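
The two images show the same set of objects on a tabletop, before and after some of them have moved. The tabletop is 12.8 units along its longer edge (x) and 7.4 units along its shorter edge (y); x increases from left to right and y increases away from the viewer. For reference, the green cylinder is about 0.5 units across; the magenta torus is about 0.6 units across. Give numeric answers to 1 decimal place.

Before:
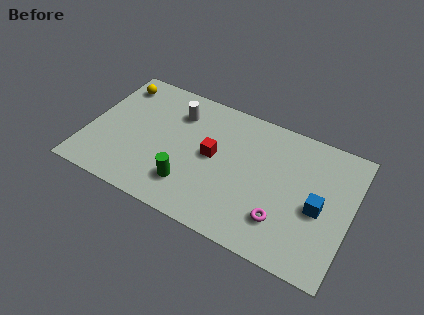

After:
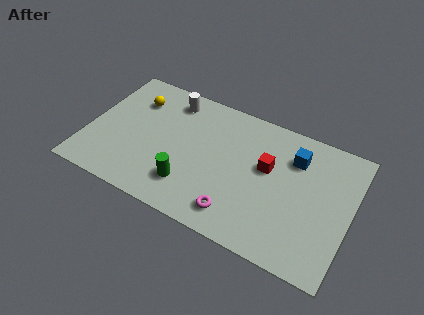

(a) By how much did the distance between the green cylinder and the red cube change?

+2.1

They were about 2.3 units apart before and 4.4 after — 2.1 units further apart.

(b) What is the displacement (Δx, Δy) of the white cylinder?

(-0.4, 0.6)

The white cylinder started near (4.1, 5.6) and ended near (3.7, 6.2).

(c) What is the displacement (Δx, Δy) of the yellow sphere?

(1.0, -0.6)

From the two frames, the yellow sphere sits at roughly (1.0, 6.1) before and (2.0, 5.5) after.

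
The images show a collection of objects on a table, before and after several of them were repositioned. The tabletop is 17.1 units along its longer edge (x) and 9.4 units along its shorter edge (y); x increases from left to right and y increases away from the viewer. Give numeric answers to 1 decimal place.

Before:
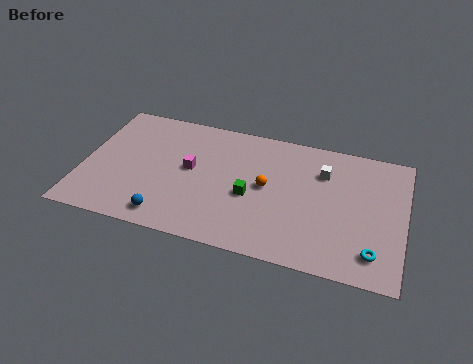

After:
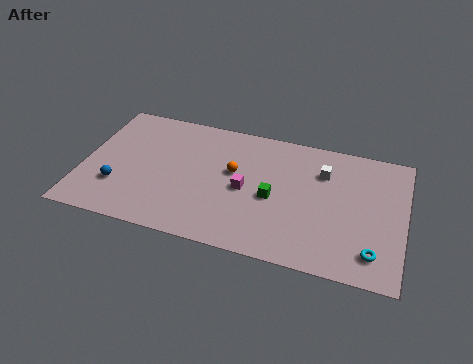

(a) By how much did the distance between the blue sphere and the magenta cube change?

+3.0

The distance was about 3.9 in the first image and 6.9 in the second, so they moved 3.0 units further apart.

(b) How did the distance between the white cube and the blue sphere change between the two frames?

+1.8

The distance was about 9.6 in the first image and 11.4 in the second, so they moved 1.8 units further apart.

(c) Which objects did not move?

the cyan torus and the white cube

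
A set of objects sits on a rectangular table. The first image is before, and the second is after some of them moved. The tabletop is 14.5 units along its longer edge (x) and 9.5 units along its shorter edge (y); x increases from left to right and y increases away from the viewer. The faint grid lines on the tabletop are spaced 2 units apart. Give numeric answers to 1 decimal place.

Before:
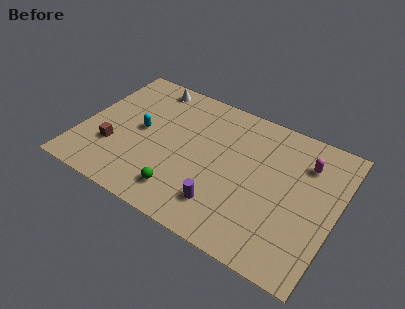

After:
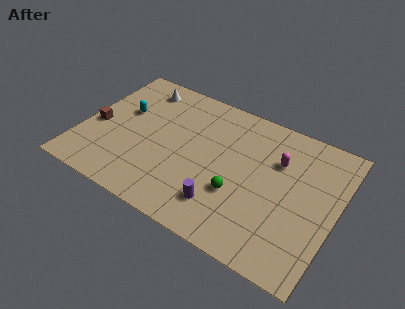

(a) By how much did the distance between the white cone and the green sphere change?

+0.8

They were about 7.2 units apart before and 8.0 after — 0.8 units further apart.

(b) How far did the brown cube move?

1.6

The brown cube was near (2.0, 3.0) before and (0.8, 4.1) after, so it travelled √(1.2² + 1.1²) ≈ 1.6 units.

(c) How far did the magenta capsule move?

1.6

From (12.5, 7.1) to (11.0, 6.5), the magenta capsule covered √(1.5² + 0.6²) ≈ 1.6 units.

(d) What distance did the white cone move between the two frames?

0.6

The white cone was near (3.2, 8.4) before and (2.7, 8.0) after, so it travelled √(0.5² + 0.4²) ≈ 0.6 units.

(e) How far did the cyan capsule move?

1.5

The cyan capsule moved from about (3.3, 4.9) to (2.1, 5.8), a distance of √(1.2² + 0.9²) ≈ 1.5.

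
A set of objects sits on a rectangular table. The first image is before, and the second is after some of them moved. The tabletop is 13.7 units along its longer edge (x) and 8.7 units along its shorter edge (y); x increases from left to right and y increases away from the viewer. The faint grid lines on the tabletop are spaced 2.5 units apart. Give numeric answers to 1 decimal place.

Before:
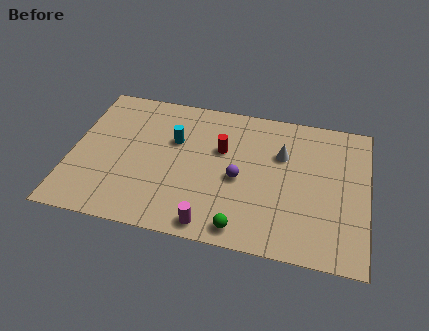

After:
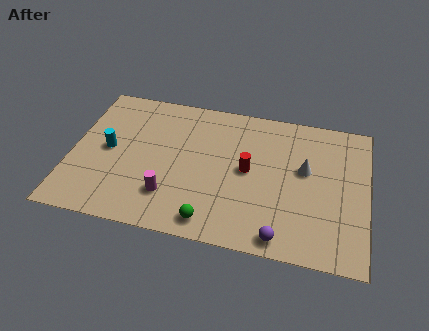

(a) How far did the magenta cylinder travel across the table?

2.4

The magenta cylinder was near (6.7, 0.9) before and (4.7, 2.2) after, so it travelled √(2.0² + 1.3²) ≈ 2.4 units.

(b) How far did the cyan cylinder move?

3.2

From (4.7, 5.6) to (1.7, 4.4), the cyan cylinder covered √(3.0² + 1.2²) ≈ 3.2 units.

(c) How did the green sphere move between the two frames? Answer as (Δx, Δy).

(-1.4, 0.1)

The green sphere was at about (8.1, 1.0) and moved to about (6.7, 1.1).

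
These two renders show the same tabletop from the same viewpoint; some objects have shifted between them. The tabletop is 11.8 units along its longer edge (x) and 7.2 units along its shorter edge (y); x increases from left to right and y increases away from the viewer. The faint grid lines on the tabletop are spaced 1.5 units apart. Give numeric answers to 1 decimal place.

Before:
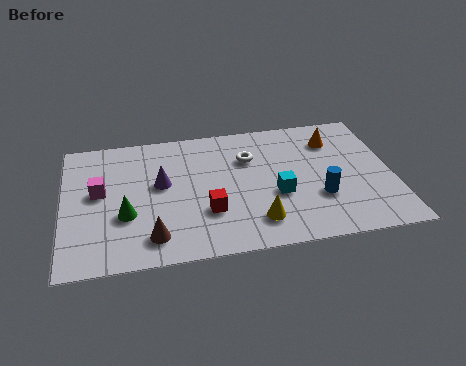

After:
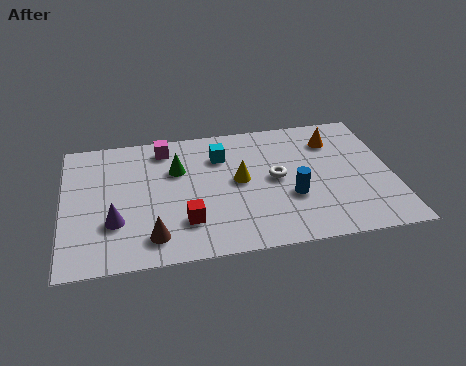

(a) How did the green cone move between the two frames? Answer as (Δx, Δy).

(1.9, 2.2)

The green cone was at about (2.2, 2.6) and moved to about (4.1, 4.8).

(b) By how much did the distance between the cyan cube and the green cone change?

-3.7

The distance was about 5.4 in the first image and 1.7 in the second, so they moved 3.7 units closer together.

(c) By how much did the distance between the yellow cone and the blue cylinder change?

-0.3

Before: roughly 2.5 units apart; after: 2.2. That's 0.3 units closer together.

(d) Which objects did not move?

the brown cone and the orange cone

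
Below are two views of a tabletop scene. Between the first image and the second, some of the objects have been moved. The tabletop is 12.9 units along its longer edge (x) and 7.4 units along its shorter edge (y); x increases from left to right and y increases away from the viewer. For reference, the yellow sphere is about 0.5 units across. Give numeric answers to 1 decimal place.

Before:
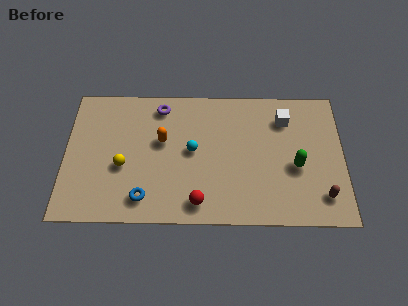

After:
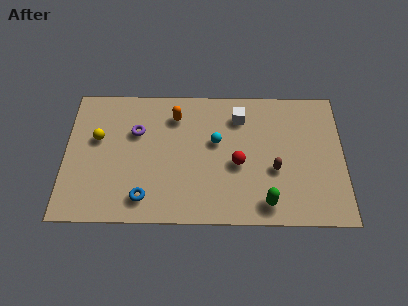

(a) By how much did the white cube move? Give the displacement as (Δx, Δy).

(-2.1, 0.1)

From the two frames, the white cube sits at roughly (10.2, 5.7) before and (8.1, 5.8) after.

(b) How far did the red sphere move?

2.8

The red sphere was near (6.2, 1.1) before and (8.0, 3.2) after, so it travelled √(1.8² + 2.1²) ≈ 2.8 units.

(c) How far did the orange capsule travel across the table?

1.5

The orange capsule moved from about (4.5, 4.4) to (5.1, 5.8), a distance of √(0.6² + 1.4²) ≈ 1.5.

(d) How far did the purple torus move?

1.8

From (4.4, 6.3) to (3.3, 4.9), the purple torus covered √(1.1² + 1.4²) ≈ 1.8 units.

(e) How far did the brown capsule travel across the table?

2.6

The brown capsule moved from about (11.9, 1.5) to (9.7, 2.9), a distance of √(2.2² + 1.4²) ≈ 2.6.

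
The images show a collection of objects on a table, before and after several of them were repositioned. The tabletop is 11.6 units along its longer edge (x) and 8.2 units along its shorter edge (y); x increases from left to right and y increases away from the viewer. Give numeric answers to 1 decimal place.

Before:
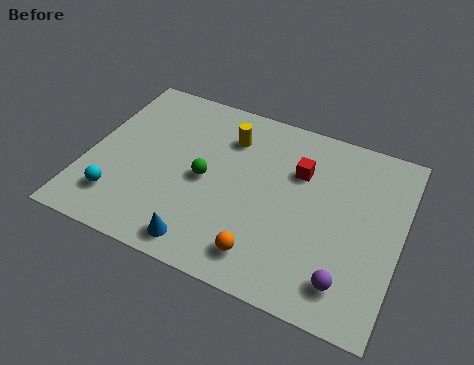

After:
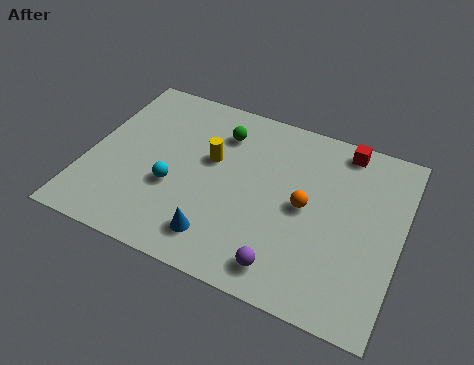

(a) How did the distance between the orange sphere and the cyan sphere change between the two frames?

-0.6

Before: roughly 5.5 units apart; after: 4.9. That's 0.6 units closer together.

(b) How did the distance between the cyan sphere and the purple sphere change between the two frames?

-3.7

The distance was about 8.5 in the first image and 4.8 in the second, so they moved 3.7 units closer together.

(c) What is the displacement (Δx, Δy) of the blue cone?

(0.5, 0.5)

From the two frames, the blue cone sits at roughly (4.7, 1.0) before and (5.2, 1.5) after.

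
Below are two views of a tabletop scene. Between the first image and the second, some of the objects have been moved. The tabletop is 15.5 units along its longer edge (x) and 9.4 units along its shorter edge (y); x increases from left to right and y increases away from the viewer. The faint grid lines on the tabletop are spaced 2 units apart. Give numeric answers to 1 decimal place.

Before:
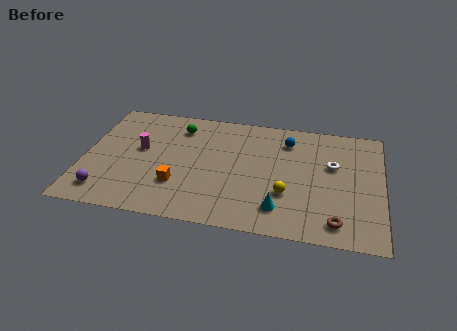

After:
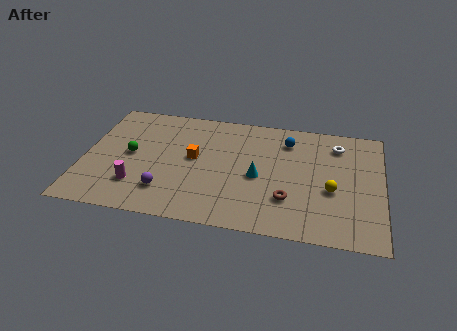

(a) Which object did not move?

the blue sphere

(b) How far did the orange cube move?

2.4

From (5.0, 2.8) to (5.7, 5.1), the orange cube covered √(0.7² + 2.3²) ≈ 2.4 units.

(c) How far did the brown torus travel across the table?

2.8

From (13.2, 1.4) to (10.7, 2.7), the brown torus covered √(2.5² + 1.3²) ≈ 2.8 units.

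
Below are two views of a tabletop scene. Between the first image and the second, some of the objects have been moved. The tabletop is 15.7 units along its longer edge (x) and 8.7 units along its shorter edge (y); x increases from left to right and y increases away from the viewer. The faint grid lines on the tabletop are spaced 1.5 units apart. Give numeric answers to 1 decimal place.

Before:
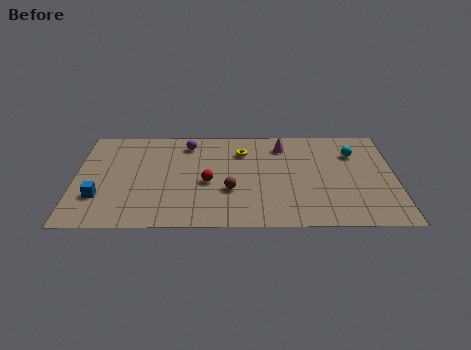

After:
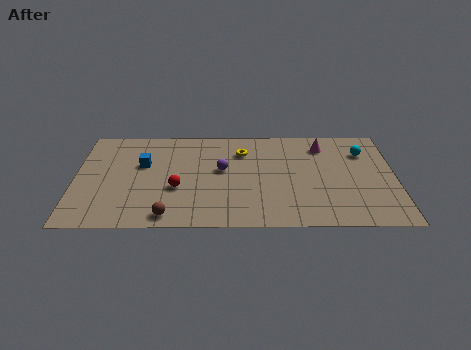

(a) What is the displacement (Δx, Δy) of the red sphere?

(-1.5, -0.5)

The red sphere was at about (6.5, 3.8) and moved to about (5.0, 3.3).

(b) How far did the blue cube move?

3.5

The blue cube moved from about (1.2, 2.6) to (3.3, 5.4), a distance of √(2.1² + 2.8²) ≈ 3.5.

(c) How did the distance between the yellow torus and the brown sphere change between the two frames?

+3.1

Before: roughly 3.5 units apart; after: 6.6. That's 3.1 units further apart.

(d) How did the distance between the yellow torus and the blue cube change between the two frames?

-3.0

Before: roughly 8.0 units apart; after: 5.0. That's 3.0 units closer together.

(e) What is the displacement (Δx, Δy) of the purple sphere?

(1.7, -2.3)

From the two frames, the purple sphere sits at roughly (5.5, 7.2) before and (7.2, 4.9) after.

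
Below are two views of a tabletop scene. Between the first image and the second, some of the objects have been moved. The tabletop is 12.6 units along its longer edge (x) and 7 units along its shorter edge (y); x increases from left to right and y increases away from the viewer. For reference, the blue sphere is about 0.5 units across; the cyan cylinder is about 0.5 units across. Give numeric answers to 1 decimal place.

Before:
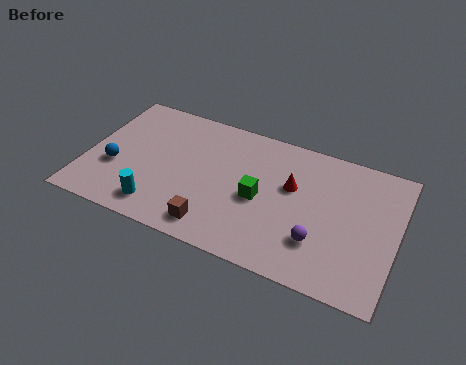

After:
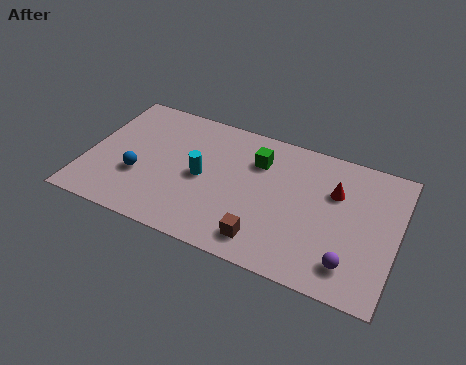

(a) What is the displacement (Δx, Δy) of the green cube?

(-0.3, 1.9)

The green cube was at about (7.1, 3.2) and moved to about (6.8, 5.1).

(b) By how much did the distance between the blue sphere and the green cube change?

-0.6

They were about 5.9 units apart before and 5.3 after — 0.6 units closer together.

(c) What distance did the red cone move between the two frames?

1.7

The red cone was near (8.3, 4.3) before and (10.0, 4.7) after, so it travelled √(1.7² + 0.4²) ≈ 1.7 units.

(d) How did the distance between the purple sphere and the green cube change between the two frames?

+2.7

The distance was about 2.8 in the first image and 5.5 in the second, so they moved 2.7 units further apart.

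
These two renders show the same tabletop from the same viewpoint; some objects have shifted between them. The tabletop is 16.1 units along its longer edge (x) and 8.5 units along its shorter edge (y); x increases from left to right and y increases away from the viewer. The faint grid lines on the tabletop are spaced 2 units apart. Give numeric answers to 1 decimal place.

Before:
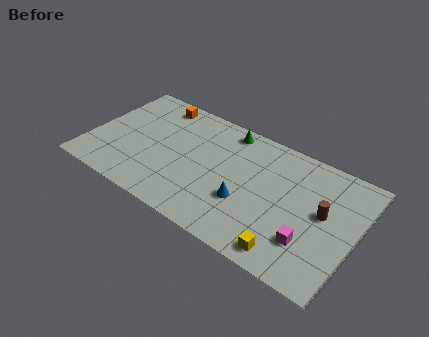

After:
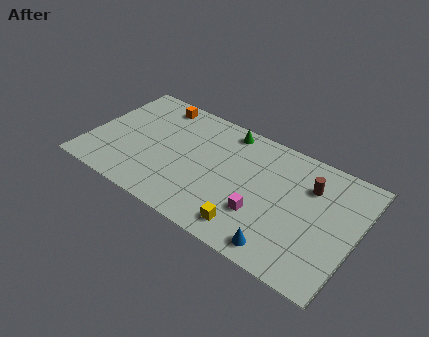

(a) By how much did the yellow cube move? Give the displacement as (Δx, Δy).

(-2.4, 0.3)

The yellow cube started near (12.6, 1.1) and ended near (10.2, 1.4).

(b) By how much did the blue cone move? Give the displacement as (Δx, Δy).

(2.5, -1.9)

From the two frames, the blue cone sits at roughly (9.7, 3.0) before and (12.2, 1.1) after.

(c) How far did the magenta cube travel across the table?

2.9

The magenta cube was near (13.6, 2.4) before and (10.7, 2.7) after, so it travelled √(2.9² + 0.3²) ≈ 2.9 units.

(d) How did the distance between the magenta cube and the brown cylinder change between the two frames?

+1.8

The distance was about 2.4 in the first image and 4.2 in the second, so they moved 1.8 units further apart.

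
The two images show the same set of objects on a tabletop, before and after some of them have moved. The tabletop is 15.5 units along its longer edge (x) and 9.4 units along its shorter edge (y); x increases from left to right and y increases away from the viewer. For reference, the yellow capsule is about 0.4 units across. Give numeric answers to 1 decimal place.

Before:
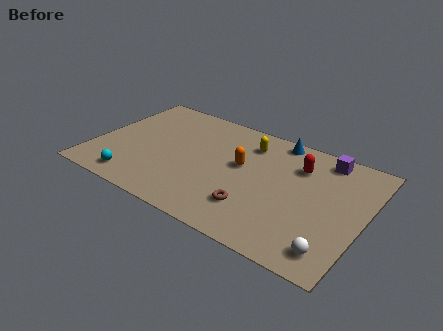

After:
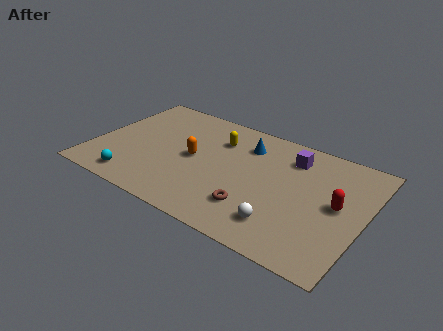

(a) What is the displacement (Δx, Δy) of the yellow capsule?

(-1.7, -0.5)

The yellow capsule started near (8.5, 7.4) and ended near (6.8, 6.9).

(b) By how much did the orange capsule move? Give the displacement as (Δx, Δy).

(-2.7, -0.7)

The orange capsule started near (8.4, 5.4) and ended near (5.7, 4.7).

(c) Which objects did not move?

the cyan sphere and the brown torus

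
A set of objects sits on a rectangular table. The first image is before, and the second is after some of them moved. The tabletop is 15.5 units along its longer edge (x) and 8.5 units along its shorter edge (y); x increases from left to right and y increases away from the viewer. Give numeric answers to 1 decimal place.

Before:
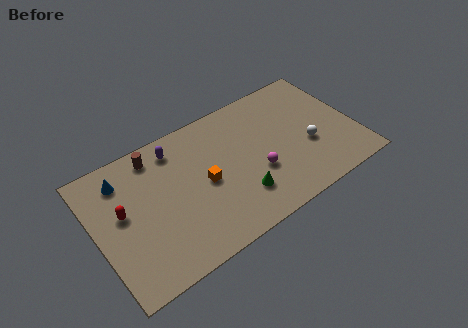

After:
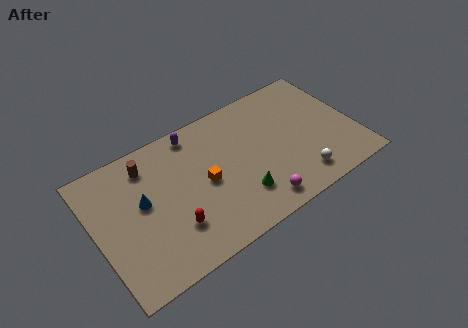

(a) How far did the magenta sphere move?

1.9

The magenta sphere was near (9.4, 3.1) before and (9.1, 1.2) after, so it travelled √(0.3² + 1.9²) ≈ 1.9 units.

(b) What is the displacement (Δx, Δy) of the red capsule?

(2.6, -2.4)

The red capsule was at about (1.6, 4.8) and moved to about (4.2, 2.4).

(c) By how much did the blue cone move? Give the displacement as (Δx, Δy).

(0.9, -2.0)

The blue cone was at about (1.9, 6.8) and moved to about (2.8, 4.8).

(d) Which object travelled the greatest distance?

the red capsule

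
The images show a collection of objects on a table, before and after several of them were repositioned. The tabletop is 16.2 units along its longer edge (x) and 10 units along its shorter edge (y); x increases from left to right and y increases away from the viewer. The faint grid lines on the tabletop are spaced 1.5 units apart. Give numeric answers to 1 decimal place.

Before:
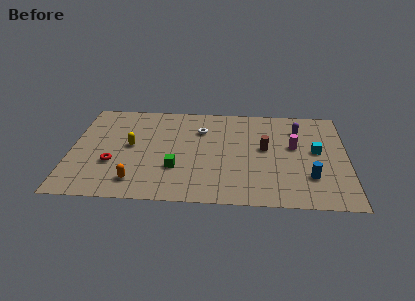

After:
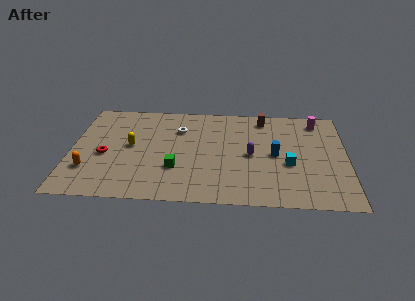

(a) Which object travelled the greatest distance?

the purple capsule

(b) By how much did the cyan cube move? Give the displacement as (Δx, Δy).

(-1.6, -1.4)

The cyan cube was at about (14.4, 5.4) and moved to about (12.8, 4.0).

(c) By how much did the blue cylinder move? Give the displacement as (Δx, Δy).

(-2.0, 2.1)

From the two frames, the blue cylinder sits at roughly (14.0, 2.8) before and (12.0, 4.9) after.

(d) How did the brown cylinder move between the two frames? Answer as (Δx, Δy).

(-0.1, 3.1)

From the two frames, the brown cylinder sits at roughly (11.4, 5.5) before and (11.3, 8.6) after.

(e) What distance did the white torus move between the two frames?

1.3

From (7.6, 7.2) to (6.3, 7.2), the white torus covered √(1.3² + 0.0²) ≈ 1.3 units.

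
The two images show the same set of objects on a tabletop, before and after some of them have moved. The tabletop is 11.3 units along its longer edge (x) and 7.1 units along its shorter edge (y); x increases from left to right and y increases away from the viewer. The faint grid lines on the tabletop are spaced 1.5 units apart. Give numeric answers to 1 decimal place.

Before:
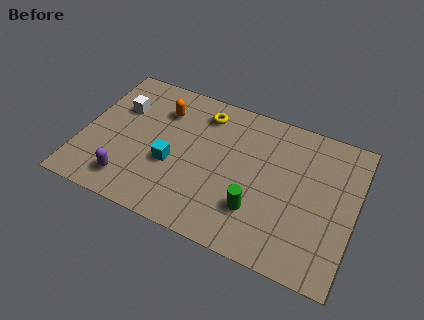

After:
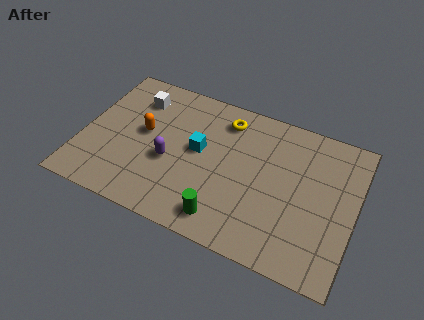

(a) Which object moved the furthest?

the purple capsule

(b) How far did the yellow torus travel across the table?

0.9

From (4.8, 5.8) to (5.7, 5.8), the yellow torus covered √(0.9² + 0.0²) ≈ 0.9 units.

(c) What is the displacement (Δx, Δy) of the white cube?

(0.6, 0.7)

The white cube was at about (1.4, 4.8) and moved to about (2.0, 5.5).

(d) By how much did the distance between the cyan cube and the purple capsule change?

-0.7

Before: roughly 2.2 units apart; after: 1.5. That's 0.7 units closer together.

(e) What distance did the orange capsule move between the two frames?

1.5

The orange capsule moved from about (3.1, 5.3) to (2.5, 3.9), a distance of √(0.6² + 1.4²) ≈ 1.5.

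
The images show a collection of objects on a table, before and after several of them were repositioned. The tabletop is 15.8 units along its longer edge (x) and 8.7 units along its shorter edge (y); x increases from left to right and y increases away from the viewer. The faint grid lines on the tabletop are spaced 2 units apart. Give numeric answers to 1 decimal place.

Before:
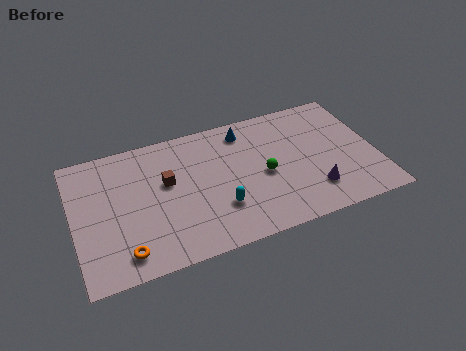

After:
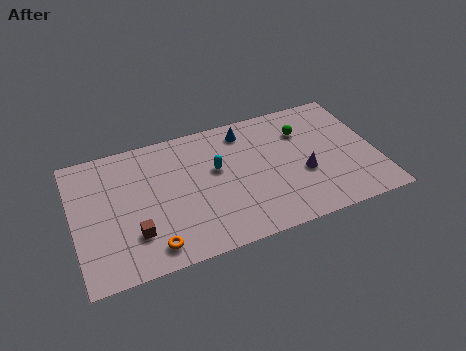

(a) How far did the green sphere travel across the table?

3.3

The green sphere moved from about (9.9, 4.0) to (12.2, 6.3), a distance of √(2.3² + 2.3²) ≈ 3.3.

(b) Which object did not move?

the blue cone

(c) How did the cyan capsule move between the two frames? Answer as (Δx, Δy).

(0.1, 2.6)

The cyan capsule started near (7.4, 2.6) and ended near (7.5, 5.2).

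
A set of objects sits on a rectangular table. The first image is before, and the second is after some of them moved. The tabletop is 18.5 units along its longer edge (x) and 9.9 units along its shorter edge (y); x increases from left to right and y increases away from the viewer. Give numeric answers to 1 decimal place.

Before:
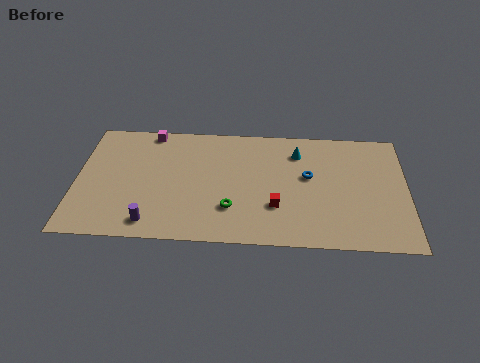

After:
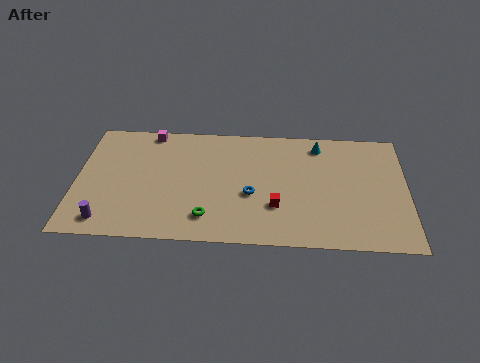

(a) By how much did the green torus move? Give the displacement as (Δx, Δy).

(-1.3, -0.8)

The green torus started near (8.7, 2.8) and ended near (7.4, 2.0).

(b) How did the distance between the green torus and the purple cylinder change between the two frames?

+1.0

Before: roughly 4.6 units apart; after: 5.6. That's 1.0 units further apart.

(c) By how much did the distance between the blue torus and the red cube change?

-1.5

The distance was about 3.2 in the first image and 1.7 in the second, so they moved 1.5 units closer together.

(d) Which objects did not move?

the red cube and the magenta cube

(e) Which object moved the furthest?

the blue torus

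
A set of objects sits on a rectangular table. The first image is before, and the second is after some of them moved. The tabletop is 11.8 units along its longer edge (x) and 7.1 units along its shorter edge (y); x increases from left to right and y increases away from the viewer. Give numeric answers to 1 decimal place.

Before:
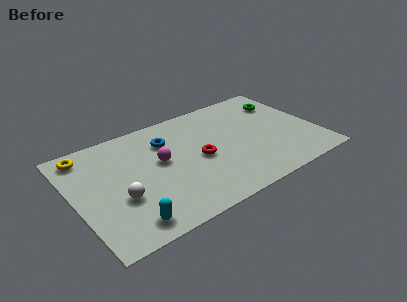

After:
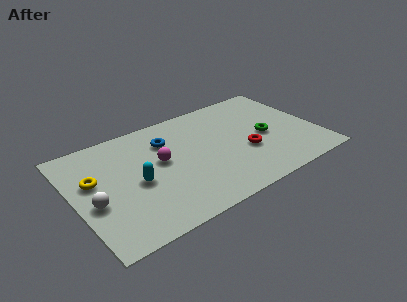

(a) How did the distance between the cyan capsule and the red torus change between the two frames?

+0.8

Before: roughly 4.5 units apart; after: 5.3. That's 0.8 units further apart.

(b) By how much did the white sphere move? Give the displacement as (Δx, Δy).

(-1.2, 0.3)

The white sphere was at about (2.0, 2.6) and moved to about (0.8, 2.9).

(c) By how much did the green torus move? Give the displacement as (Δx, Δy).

(-1.3, -2.0)

From the two frames, the green torus sits at roughly (10.6, 5.3) before and (9.3, 3.3) after.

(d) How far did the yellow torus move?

1.8

The yellow torus was near (0.9, 6.1) before and (1.0, 4.3) after, so it travelled √(0.1² + 1.8²) ≈ 1.8 units.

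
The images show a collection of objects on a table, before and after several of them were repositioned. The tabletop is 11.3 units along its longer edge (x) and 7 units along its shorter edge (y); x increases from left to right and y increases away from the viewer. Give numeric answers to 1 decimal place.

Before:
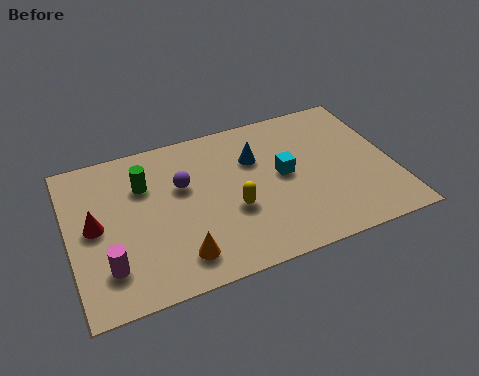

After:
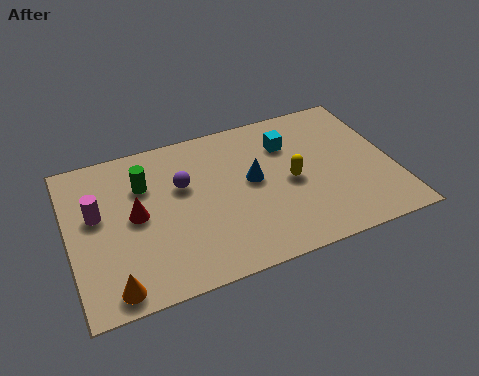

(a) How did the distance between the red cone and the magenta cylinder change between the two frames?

-0.5

Before: roughly 1.9 units apart; after: 1.4. That's 0.5 units closer together.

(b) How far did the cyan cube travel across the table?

1.4

The cyan cube was near (7.5, 3.7) before and (7.8, 5.1) after, so it travelled √(0.3² + 1.4²) ≈ 1.4 units.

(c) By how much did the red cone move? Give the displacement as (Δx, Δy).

(1.4, 0.0)

The red cone was at about (0.9, 3.6) and moved to about (2.3, 3.6).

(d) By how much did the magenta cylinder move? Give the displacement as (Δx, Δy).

(-0.2, 2.4)

The magenta cylinder started near (1.2, 1.7) and ended near (1.0, 4.1).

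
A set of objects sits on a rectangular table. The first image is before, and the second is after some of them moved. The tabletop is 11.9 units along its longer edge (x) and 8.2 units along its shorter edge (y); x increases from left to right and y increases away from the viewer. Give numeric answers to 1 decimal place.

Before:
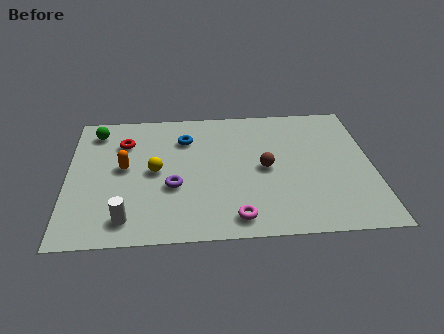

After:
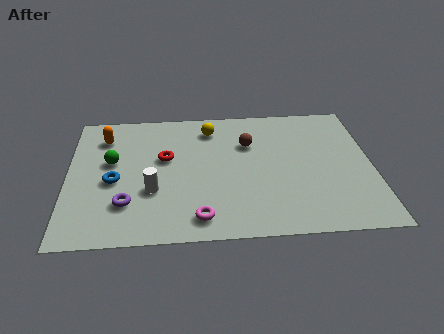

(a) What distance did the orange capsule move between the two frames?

2.2

The orange capsule moved from about (2.2, 4.4) to (1.4, 6.4), a distance of √(0.8² + 2.0²) ≈ 2.2.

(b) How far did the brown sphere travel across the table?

1.7

The brown sphere was near (7.7, 4.0) before and (7.1, 5.6) after, so it travelled √(0.6² + 1.6²) ≈ 1.7 units.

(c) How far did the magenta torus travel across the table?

1.4

The magenta torus moved from about (6.5, 1.1) to (5.1, 1.2), a distance of √(1.4² + 0.1²) ≈ 1.4.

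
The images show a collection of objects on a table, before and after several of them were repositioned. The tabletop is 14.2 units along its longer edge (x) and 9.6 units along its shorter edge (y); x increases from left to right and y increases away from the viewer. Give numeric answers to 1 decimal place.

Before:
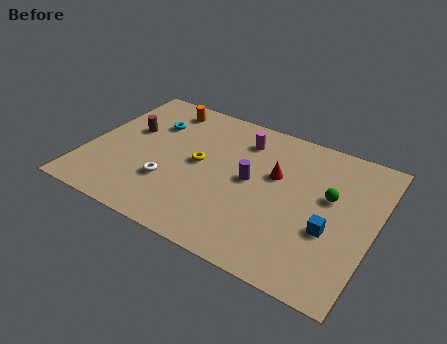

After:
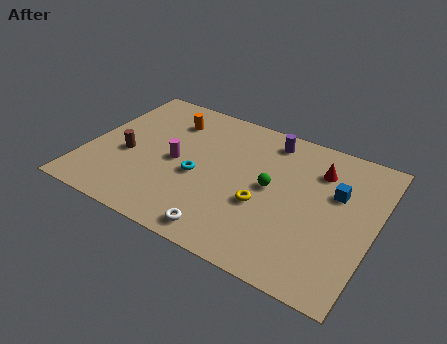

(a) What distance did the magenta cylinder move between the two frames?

4.2

The magenta cylinder moved from about (7.3, 7.6) to (4.4, 4.6), a distance of √(2.9² + 3.0²) ≈ 4.2.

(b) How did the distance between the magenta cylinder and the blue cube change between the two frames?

+1.6

The distance was about 6.3 in the first image and 7.9 in the second, so they moved 1.6 units further apart.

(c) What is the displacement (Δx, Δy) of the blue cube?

(0.0, 2.5)

From the two frames, the blue cube sits at roughly (12.2, 3.6) before and (12.2, 6.1) after.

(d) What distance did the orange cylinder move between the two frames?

0.9

The orange cylinder moved from about (3.1, 8.2) to (3.6, 7.4), a distance of √(0.5² + 0.8²) ≈ 0.9.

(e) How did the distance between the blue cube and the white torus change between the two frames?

-1.0

The distance was about 7.9 in the first image and 6.9 in the second, so they moved 1.0 units closer together.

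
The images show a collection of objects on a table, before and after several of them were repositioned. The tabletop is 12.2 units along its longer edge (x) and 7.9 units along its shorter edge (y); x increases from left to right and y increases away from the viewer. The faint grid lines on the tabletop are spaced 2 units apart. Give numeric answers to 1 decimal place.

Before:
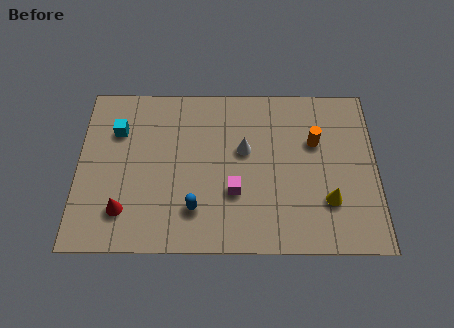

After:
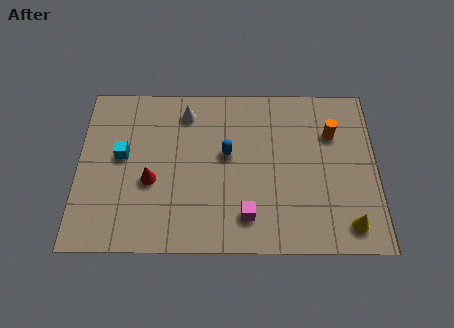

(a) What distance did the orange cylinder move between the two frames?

0.8

The orange cylinder was near (9.7, 5.1) before and (10.4, 5.5) after, so it travelled √(0.7² + 0.4²) ≈ 0.8 units.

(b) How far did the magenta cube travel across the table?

1.2

The magenta cube moved from about (6.4, 2.7) to (6.9, 1.6), a distance of √(0.5² + 1.1²) ≈ 1.2.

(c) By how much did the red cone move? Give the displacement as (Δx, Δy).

(1.1, 1.4)

The red cone was at about (1.9, 1.8) and moved to about (3.0, 3.2).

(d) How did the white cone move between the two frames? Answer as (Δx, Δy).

(-2.4, 1.8)

From the two frames, the white cone sits at roughly (6.8, 4.7) before and (4.4, 6.5) after.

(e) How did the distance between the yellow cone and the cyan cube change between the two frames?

+0.5

They were about 9.2 units apart before and 9.7 after — 0.5 units further apart.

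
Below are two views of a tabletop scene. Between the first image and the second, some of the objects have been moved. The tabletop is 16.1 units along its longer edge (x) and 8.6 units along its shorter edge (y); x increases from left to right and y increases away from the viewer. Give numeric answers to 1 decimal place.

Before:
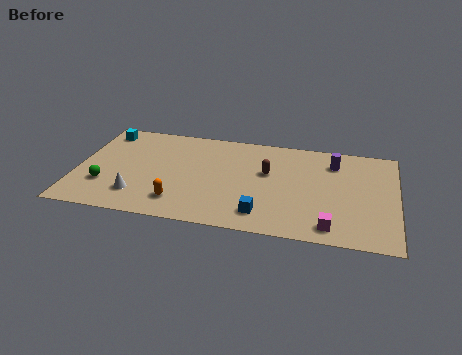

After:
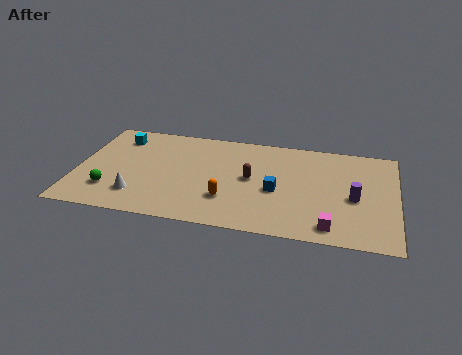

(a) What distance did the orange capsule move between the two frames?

2.5

From (5.3, 1.8) to (7.7, 2.5), the orange capsule covered √(2.4² + 0.7²) ≈ 2.5 units.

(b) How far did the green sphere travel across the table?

0.5

The green sphere was near (1.5, 2.6) before and (1.8, 2.2) after, so it travelled √(0.3² + 0.4²) ≈ 0.5 units.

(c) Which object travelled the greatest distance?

the purple cylinder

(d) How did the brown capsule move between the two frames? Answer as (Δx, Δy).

(-0.8, -0.7)

The brown capsule was at about (9.6, 5.2) and moved to about (8.8, 4.5).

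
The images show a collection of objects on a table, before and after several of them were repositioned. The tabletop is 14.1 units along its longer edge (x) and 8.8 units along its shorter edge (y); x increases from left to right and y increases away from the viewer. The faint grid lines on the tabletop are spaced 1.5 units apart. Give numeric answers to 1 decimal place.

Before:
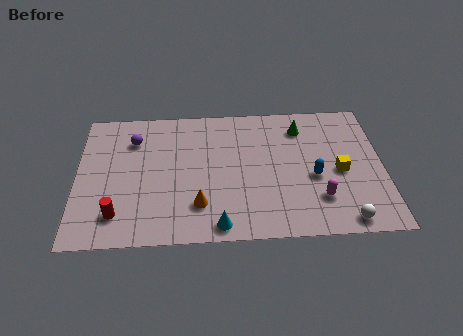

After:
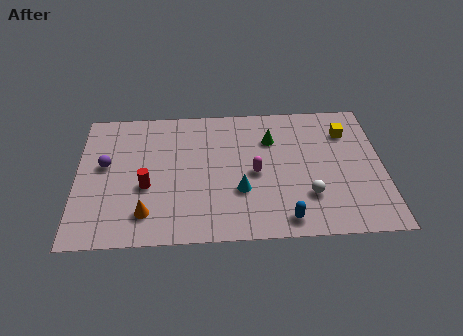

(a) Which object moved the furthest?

the magenta capsule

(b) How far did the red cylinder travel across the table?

2.1

The red cylinder moved from about (1.9, 1.8) to (3.2, 3.5), a distance of √(1.3² + 1.7²) ≈ 2.1.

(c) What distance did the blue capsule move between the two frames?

3.0

From (10.9, 3.7) to (9.5, 1.1), the blue capsule covered √(1.4² + 2.6²) ≈ 3.0 units.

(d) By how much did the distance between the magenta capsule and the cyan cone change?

-3.5

The distance was about 4.8 in the first image and 1.3 in the second, so they moved 3.5 units closer together.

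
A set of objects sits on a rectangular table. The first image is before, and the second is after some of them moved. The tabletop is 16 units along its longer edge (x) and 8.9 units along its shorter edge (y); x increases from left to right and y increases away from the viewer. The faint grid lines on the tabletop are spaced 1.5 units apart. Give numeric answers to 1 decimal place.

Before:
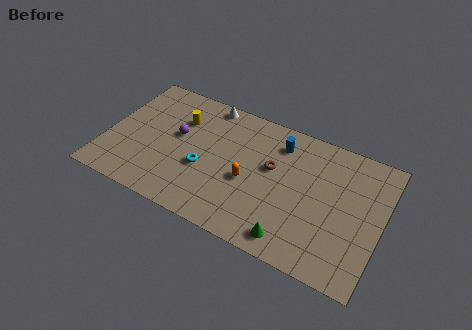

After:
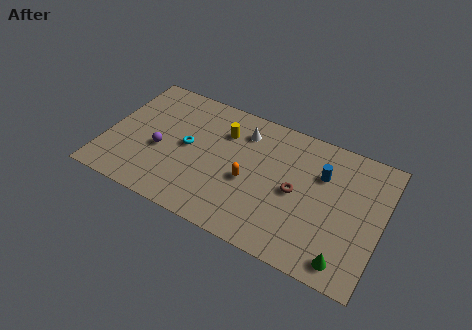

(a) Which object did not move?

the orange capsule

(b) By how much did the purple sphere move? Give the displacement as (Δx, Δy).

(-0.8, -1.4)

From the two frames, the purple sphere sits at roughly (4.0, 5.1) before and (3.2, 3.7) after.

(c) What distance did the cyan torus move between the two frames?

1.6

The cyan torus moved from about (5.8, 3.5) to (4.7, 4.6), a distance of √(1.1² + 1.1²) ≈ 1.6.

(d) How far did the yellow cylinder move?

2.6

The yellow cylinder was near (4.0, 6.3) before and (6.6, 6.5) after, so it travelled √(2.6² + 0.2²) ≈ 2.6 units.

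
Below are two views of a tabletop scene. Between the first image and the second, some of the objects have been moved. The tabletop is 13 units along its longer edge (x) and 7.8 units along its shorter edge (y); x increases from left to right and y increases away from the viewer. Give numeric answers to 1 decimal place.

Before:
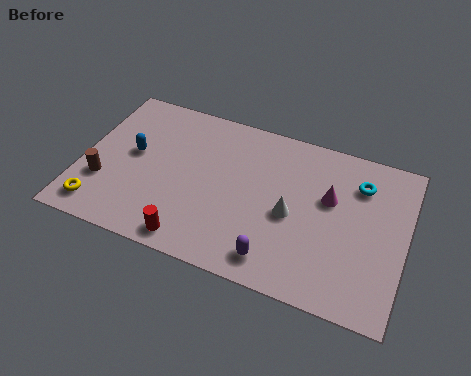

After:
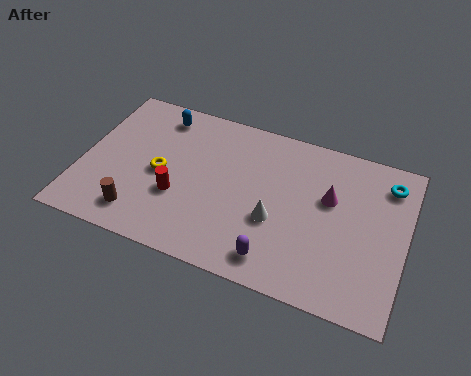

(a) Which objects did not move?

the purple capsule and the magenta cone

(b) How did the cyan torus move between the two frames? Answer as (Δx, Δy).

(1.1, 0.4)

From the two frames, the cyan torus sits at roughly (11.0, 5.9) before and (12.1, 6.3) after.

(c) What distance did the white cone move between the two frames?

0.8

The white cone was near (8.5, 3.5) before and (7.9, 3.0) after, so it travelled √(0.6² + 0.5²) ≈ 0.8 units.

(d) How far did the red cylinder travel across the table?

2.1

From (4.8, 0.9) to (4.0, 2.8), the red cylinder covered √(0.8² + 1.9²) ≈ 2.1 units.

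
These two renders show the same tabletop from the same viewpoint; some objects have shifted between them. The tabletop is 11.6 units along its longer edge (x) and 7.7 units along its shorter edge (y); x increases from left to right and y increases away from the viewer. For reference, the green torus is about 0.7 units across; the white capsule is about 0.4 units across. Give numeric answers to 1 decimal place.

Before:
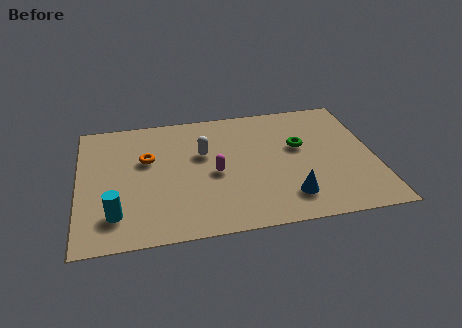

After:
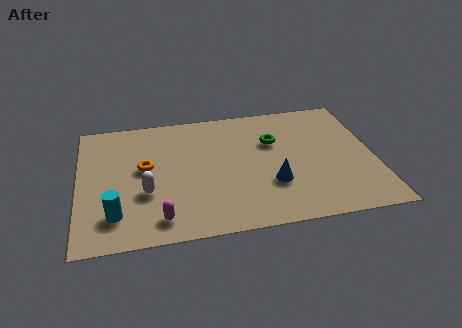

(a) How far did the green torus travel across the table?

1.1

From (8.7, 4.6) to (7.7, 5.1), the green torus covered √(1.0² + 0.5²) ≈ 1.1 units.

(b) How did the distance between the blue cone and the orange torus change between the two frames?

-1.1

They were about 6.3 units apart before and 5.2 after — 1.1 units closer together.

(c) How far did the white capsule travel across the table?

3.0

The white capsule was near (4.9, 4.8) before and (2.6, 2.8) after, so it travelled √(2.3² + 2.0²) ≈ 3.0 units.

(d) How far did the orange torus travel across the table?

0.5

The orange torus was near (2.7, 4.8) before and (2.6, 4.3) after, so it travelled √(0.1² + 0.5²) ≈ 0.5 units.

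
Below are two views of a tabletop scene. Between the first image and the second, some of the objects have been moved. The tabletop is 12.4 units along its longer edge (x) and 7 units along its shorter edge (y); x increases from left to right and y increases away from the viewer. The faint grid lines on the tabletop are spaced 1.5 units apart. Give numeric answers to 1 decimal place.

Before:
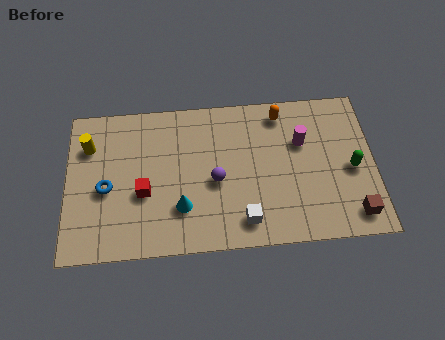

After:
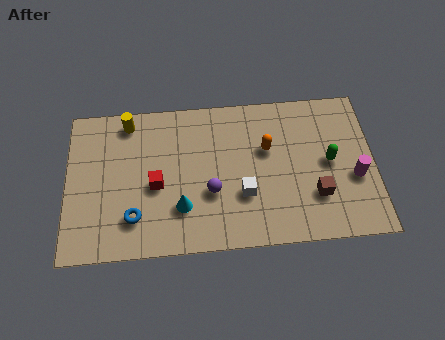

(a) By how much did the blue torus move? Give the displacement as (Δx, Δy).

(1.1, -1.4)

The blue torus started near (1.6, 3.1) and ended near (2.7, 1.7).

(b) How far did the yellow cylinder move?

1.9

The yellow cylinder was near (0.9, 5.1) before and (2.5, 6.1) after, so it travelled √(1.6² + 1.0²) ≈ 1.9 units.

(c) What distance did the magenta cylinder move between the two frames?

2.8

From (9.5, 4.6) to (11.6, 2.8), the magenta cylinder covered √(2.1² + 1.8²) ≈ 2.8 units.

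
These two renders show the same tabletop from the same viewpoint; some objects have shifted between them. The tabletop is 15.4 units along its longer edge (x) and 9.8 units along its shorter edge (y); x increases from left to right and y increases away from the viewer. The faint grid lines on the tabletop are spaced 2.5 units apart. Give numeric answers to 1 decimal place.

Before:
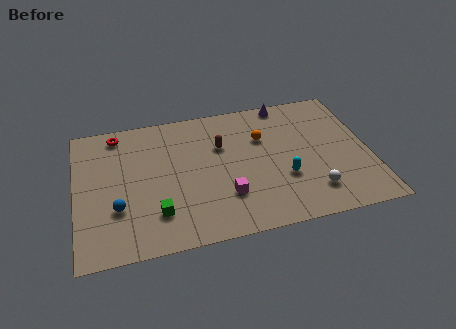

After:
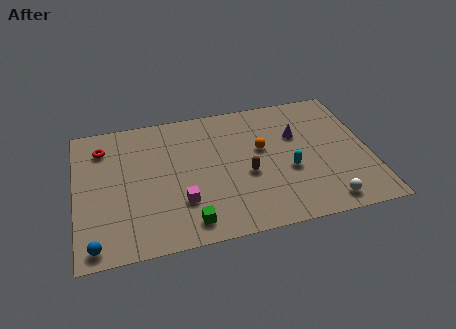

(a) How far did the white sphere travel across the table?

1.1

From (12.2, 2.1) to (12.8, 1.2), the white sphere covered √(0.6² + 0.9²) ≈ 1.1 units.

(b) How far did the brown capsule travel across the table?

2.7

From (7.7, 6.5) to (8.9, 4.1), the brown capsule covered √(1.2² + 2.4²) ≈ 2.7 units.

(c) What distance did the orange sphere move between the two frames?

0.8

The orange sphere was near (9.9, 6.6) before and (9.8, 5.8) after, so it travelled √(0.1² + 0.8²) ≈ 0.8 units.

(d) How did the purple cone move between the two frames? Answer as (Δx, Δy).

(0.4, -2.6)

The purple cone was at about (11.3, 9.0) and moved to about (11.7, 6.4).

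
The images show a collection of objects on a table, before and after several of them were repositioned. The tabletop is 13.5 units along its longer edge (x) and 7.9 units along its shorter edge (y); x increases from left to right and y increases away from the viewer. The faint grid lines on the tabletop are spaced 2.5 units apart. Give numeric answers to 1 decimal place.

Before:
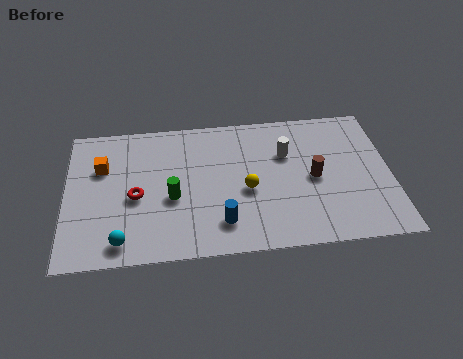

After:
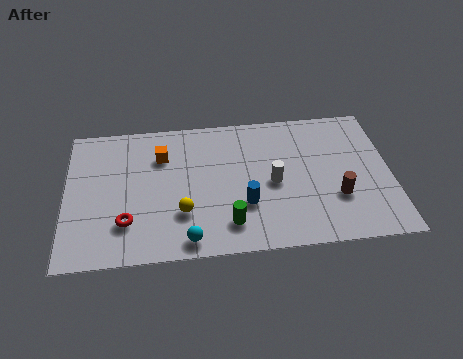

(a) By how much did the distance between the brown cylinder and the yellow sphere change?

+3.6

They were about 2.8 units apart before and 6.4 after — 3.6 units further apart.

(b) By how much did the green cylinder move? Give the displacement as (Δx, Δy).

(2.3, -1.7)

From the two frames, the green cylinder sits at roughly (4.4, 3.3) before and (6.7, 1.6) after.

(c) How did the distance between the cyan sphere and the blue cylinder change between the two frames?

-1.2

Before: roughly 4.1 units apart; after: 2.9. That's 1.2 units closer together.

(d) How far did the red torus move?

1.5

From (2.9, 3.5) to (2.5, 2.1), the red torus covered √(0.4² + 1.4²) ≈ 1.5 units.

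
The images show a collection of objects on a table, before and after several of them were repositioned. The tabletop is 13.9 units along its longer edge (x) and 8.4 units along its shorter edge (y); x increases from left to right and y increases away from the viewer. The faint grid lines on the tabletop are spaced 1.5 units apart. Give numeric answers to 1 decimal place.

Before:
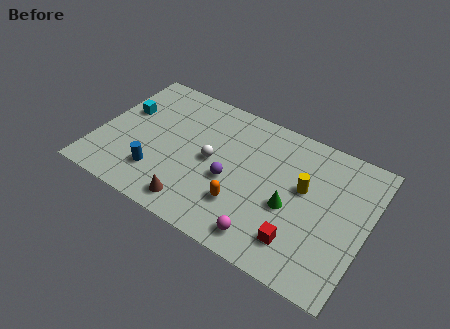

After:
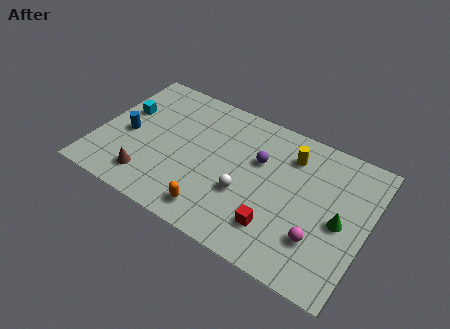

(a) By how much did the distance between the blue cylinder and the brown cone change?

+0.4

The distance was about 2.3 in the first image and 2.7 in the second, so they moved 0.4 units further apart.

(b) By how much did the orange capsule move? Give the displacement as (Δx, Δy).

(-1.3, -1.1)

From the two frames, the orange capsule sits at roughly (7.8, 2.4) before and (6.5, 1.3) after.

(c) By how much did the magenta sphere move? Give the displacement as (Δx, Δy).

(2.5, 1.2)

The magenta sphere was at about (9.2, 1.2) and moved to about (11.7, 2.4).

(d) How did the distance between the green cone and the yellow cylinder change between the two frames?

+2.4

They were about 1.5 units apart before and 3.9 after — 2.4 units further apart.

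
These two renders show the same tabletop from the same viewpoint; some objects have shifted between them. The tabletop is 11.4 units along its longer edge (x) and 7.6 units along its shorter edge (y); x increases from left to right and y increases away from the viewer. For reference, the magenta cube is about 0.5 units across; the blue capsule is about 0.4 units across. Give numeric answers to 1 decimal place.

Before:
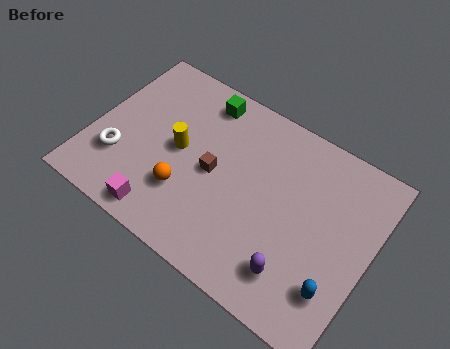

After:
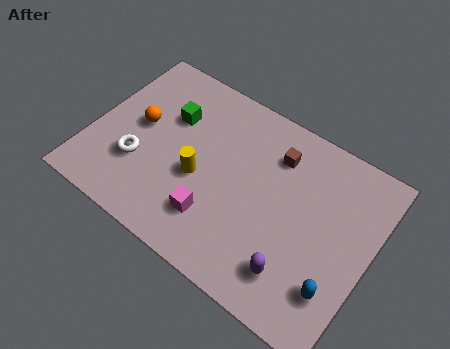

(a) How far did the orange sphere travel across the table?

2.9

The orange sphere moved from about (4.1, 2.3) to (1.8, 4.1), a distance of √(2.3² + 1.8²) ≈ 2.9.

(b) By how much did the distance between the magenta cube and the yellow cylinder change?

-1.4

The distance was about 3.0 in the first image and 1.6 in the second, so they moved 1.4 units closer together.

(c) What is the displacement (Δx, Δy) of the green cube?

(-1.1, -1.4)

The green cube was at about (4.0, 6.5) and moved to about (2.9, 5.1).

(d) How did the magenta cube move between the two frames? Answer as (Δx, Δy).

(2.0, 1.0)

From the two frames, the magenta cube sits at roughly (3.4, 0.9) before and (5.4, 1.9) after.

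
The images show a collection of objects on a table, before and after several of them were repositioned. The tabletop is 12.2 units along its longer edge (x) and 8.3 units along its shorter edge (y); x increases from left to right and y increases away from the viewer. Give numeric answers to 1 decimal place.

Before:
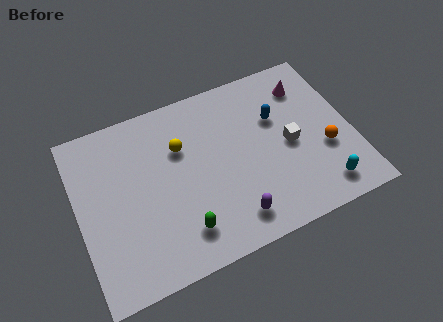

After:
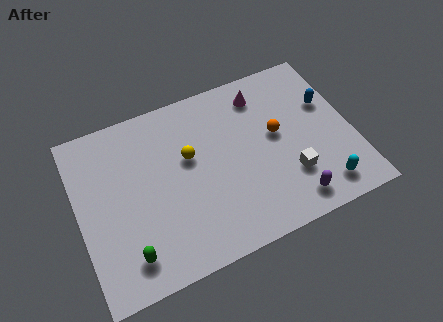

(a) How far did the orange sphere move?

2.5

The orange sphere was near (10.9, 3.1) before and (8.9, 4.6) after, so it travelled √(2.0² + 1.5²) ≈ 2.5 units.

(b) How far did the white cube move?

1.5

The white cube moved from about (9.4, 3.9) to (9.2, 2.4), a distance of √(0.2² + 1.5²) ≈ 1.5.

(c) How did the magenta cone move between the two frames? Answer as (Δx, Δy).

(-2.0, 0.3)

The magenta cone was at about (10.5, 6.5) and moved to about (8.5, 6.8).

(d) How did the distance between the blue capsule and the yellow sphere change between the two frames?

+2.0

They were about 4.3 units apart before and 6.3 after — 2.0 units further apart.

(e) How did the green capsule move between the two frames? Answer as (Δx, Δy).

(-2.4, -0.2)

The green capsule started near (4.3, 1.7) and ended near (1.9, 1.5).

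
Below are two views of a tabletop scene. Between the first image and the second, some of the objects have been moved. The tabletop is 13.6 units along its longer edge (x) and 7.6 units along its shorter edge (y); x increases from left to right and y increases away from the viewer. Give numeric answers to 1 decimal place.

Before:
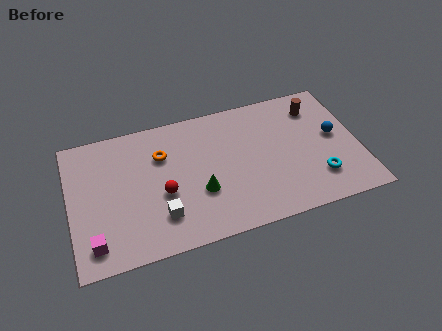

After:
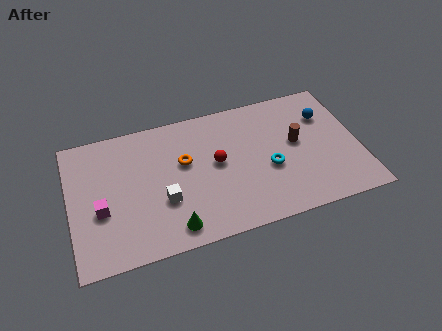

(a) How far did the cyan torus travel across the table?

2.5

The cyan torus moved from about (11.5, 1.9) to (9.3, 3.1), a distance of √(2.2² + 1.2²) ≈ 2.5.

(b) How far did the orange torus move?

1.2

The orange torus moved from about (4.4, 5.3) to (5.4, 4.6), a distance of √(1.0² + 0.7²) ≈ 1.2.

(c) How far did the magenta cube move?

1.7

The magenta cube moved from about (1.0, 1.3) to (1.4, 3.0), a distance of √(0.4² + 1.7²) ≈ 1.7.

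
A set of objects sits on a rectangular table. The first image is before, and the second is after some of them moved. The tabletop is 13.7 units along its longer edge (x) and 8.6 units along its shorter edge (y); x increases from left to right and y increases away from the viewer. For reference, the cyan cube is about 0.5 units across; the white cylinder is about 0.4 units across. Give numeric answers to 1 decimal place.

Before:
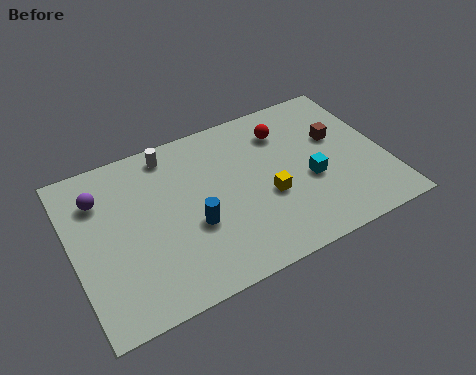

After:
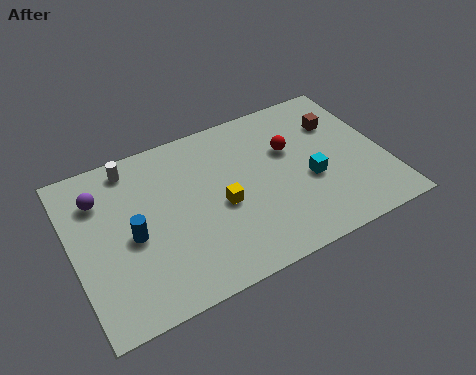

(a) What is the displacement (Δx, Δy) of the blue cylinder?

(-2.6, 0.6)

From the two frames, the blue cylinder sits at roughly (5.1, 3.3) before and (2.5, 3.9) after.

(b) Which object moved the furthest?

the blue cylinder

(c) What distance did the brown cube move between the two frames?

0.8

The brown cube moved from about (11.8, 5.3) to (12.0, 6.1), a distance of √(0.2² + 0.8²) ≈ 0.8.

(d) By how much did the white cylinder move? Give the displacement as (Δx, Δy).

(-1.7, 0.0)

From the two frames, the white cylinder sits at roughly (4.6, 7.5) before and (2.9, 7.5) after.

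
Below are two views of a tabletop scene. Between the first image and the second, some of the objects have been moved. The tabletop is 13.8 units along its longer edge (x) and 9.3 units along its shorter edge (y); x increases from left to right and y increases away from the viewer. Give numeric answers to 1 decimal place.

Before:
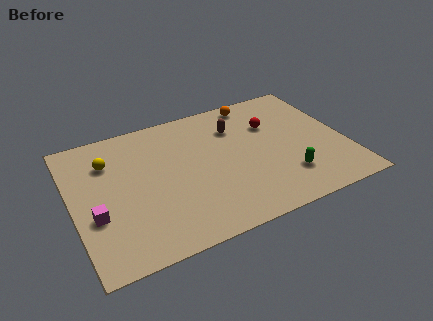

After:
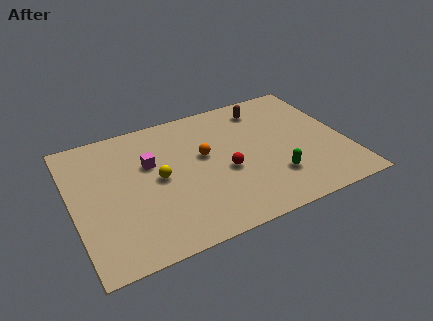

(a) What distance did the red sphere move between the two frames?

3.6

The red sphere was near (10.3, 6.3) before and (7.6, 3.9) after, so it travelled √(2.7² + 2.4²) ≈ 3.6 units.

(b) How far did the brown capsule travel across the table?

1.8

From (8.5, 6.8) to (10.1, 7.7), the brown capsule covered √(1.6² + 0.9²) ≈ 1.8 units.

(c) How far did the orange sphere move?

4.2

The orange sphere moved from about (9.7, 8.3) to (6.7, 5.4), a distance of √(3.0² + 2.9²) ≈ 4.2.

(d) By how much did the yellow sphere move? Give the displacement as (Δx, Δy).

(2.3, -2.1)

The yellow sphere was at about (2.0, 6.8) and moved to about (4.3, 4.7).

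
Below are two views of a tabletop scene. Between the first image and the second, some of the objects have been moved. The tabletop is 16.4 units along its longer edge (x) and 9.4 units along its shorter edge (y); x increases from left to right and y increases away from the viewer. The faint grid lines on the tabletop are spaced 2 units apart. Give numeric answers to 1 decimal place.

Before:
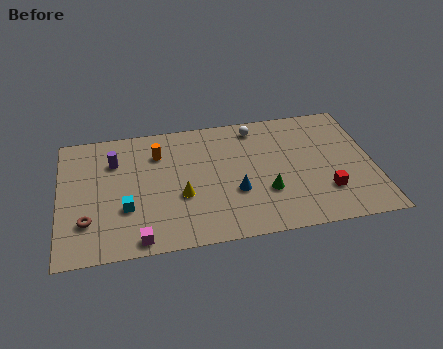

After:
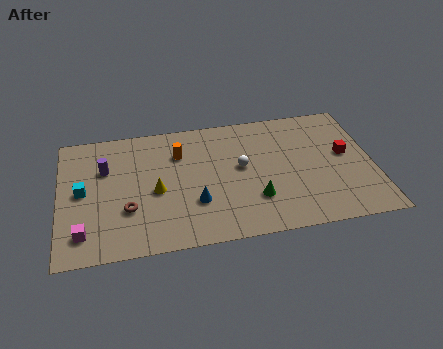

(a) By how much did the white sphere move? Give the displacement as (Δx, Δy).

(-0.9, -2.9)

The white sphere started near (10.4, 8.1) and ended near (9.5, 5.2).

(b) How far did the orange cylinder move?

1.1

From (5.2, 7.0) to (6.3, 6.8), the orange cylinder covered √(1.1² + 0.2²) ≈ 1.1 units.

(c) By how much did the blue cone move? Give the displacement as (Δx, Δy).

(-2.1, -0.4)

The blue cone was at about (9.1, 3.4) and moved to about (7.0, 3.0).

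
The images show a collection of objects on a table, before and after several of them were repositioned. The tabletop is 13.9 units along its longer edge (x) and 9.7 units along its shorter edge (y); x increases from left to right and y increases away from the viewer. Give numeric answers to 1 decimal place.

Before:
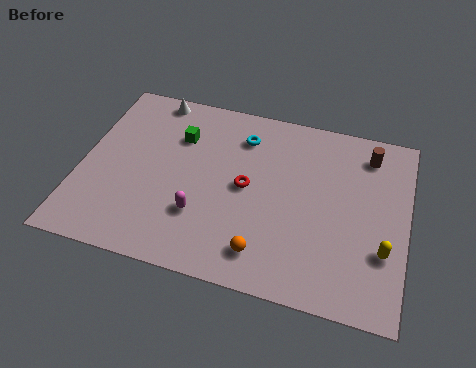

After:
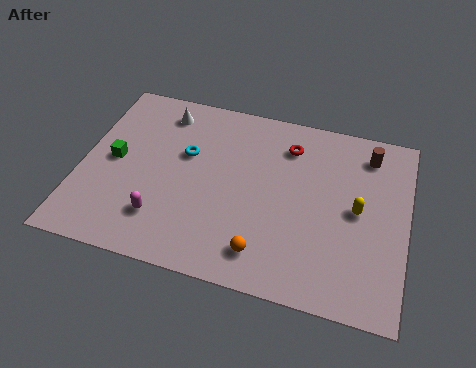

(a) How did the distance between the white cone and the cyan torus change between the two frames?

-1.8

They were about 4.2 units apart before and 2.4 after — 1.8 units closer together.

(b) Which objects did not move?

the brown cylinder and the orange sphere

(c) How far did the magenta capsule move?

1.7

The magenta capsule was near (5.3, 2.9) before and (3.7, 2.3) after, so it travelled √(1.6² + 0.6²) ≈ 1.7 units.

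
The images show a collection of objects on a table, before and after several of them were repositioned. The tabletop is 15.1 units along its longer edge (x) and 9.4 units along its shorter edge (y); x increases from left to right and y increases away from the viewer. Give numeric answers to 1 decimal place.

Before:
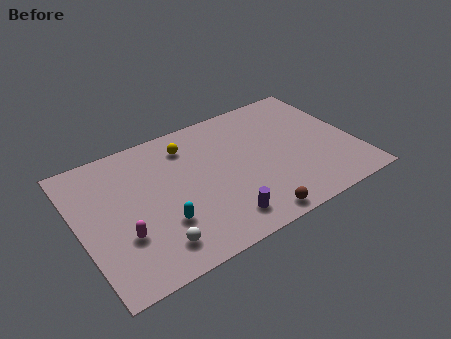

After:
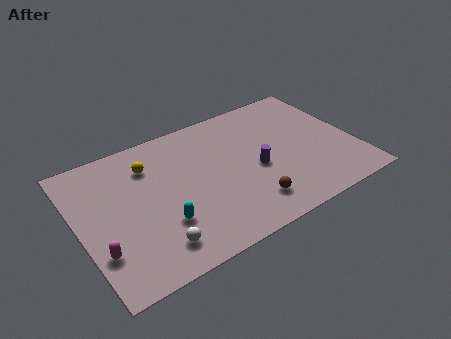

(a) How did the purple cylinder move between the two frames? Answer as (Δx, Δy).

(2.4, 2.5)

From the two frames, the purple cylinder sits at roughly (7.2, 1.6) before and (9.6, 4.1) after.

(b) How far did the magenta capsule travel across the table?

1.4

The magenta capsule was near (2.1, 3.1) before and (0.8, 2.7) after, so it travelled √(1.3² + 0.4²) ≈ 1.4 units.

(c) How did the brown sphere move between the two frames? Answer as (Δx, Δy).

(0.0, 1.0)

The brown sphere was at about (8.8, 0.9) and moved to about (8.8, 1.9).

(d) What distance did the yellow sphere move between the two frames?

2.2

From (6.3, 7.5) to (4.1, 7.1), the yellow sphere covered √(2.2² + 0.4²) ≈ 2.2 units.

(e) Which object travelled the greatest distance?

the purple cylinder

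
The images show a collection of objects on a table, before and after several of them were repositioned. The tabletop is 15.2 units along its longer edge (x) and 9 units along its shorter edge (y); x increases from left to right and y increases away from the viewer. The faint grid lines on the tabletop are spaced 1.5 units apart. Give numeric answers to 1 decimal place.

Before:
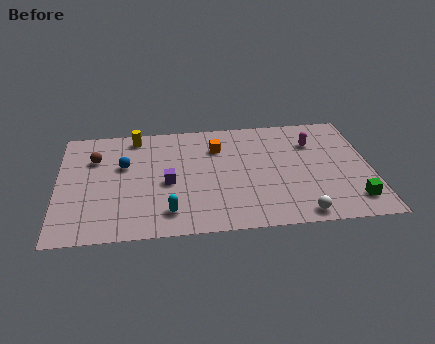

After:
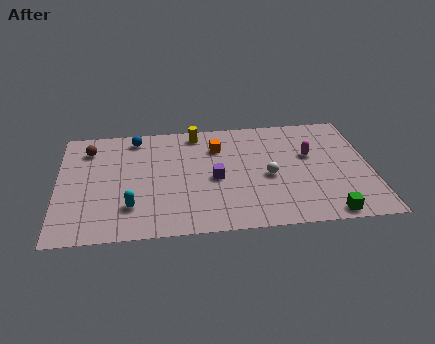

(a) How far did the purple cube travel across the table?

2.3

The purple cube moved from about (5.3, 4.0) to (7.6, 4.1), a distance of √(2.3² + 0.1²) ≈ 2.3.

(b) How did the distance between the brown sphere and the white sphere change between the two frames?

-2.0

The distance was about 11.2 in the first image and 9.2 in the second, so they moved 2.0 units closer together.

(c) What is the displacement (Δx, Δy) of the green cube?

(-1.3, -0.9)

From the two frames, the green cube sits at roughly (14.2, 1.7) before and (12.9, 0.8) after.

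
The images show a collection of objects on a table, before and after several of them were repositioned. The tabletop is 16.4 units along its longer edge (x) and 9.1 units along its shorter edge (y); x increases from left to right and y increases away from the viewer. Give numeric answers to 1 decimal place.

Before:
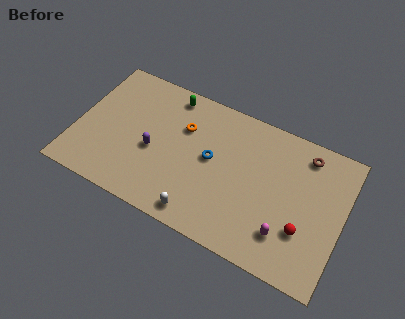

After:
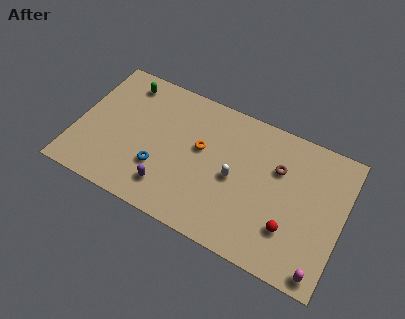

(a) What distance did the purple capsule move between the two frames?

2.3

The purple capsule moved from about (4.8, 3.9) to (6.0, 1.9), a distance of √(1.2² + 2.0²) ≈ 2.3.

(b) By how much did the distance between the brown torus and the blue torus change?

+1.5

The distance was about 6.2 in the first image and 7.7 in the second, so they moved 1.5 units further apart.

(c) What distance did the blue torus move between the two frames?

3.6

From (8.3, 4.9) to (5.3, 2.9), the blue torus covered √(3.0² + 2.0²) ≈ 3.6 units.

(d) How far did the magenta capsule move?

2.6

The magenta capsule was near (13.2, 2.2) before and (15.5, 0.9) after, so it travelled √(2.3² + 1.3²) ≈ 2.6 units.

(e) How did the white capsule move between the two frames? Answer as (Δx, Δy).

(1.7, 3.2)

From the two frames, the white capsule sits at roughly (8.1, 1.1) before and (9.8, 4.3) after.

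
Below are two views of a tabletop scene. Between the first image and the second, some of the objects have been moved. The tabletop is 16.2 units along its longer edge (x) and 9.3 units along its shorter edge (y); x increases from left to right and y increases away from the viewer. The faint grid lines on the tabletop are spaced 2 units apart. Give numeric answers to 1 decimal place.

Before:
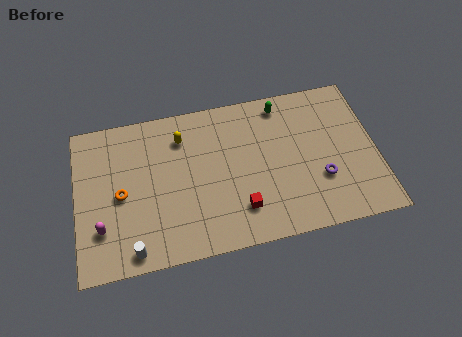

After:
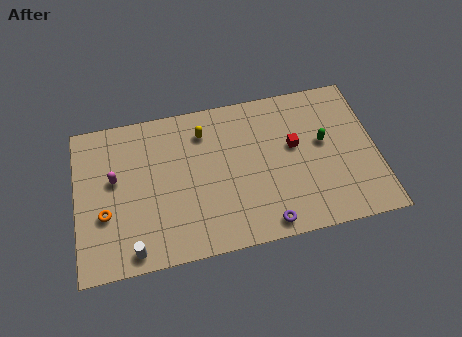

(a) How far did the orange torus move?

1.3

The orange torus was near (2.4, 4.4) before and (1.5, 3.4) after, so it travelled √(0.9² + 1.0²) ≈ 1.3 units.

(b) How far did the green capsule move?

3.5

From (11.3, 8.1) to (13.4, 5.3), the green capsule covered √(2.1² + 2.8²) ≈ 3.5 units.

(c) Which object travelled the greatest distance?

the red cube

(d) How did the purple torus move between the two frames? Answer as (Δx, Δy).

(-3.1, -2.1)

From the two frames, the purple torus sits at roughly (13.1, 3.1) before and (10.0, 1.0) after.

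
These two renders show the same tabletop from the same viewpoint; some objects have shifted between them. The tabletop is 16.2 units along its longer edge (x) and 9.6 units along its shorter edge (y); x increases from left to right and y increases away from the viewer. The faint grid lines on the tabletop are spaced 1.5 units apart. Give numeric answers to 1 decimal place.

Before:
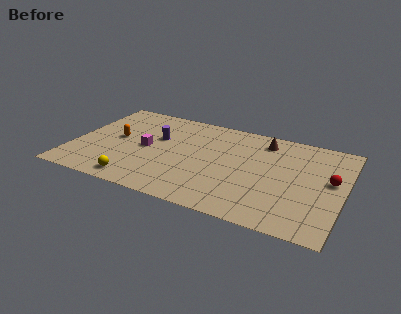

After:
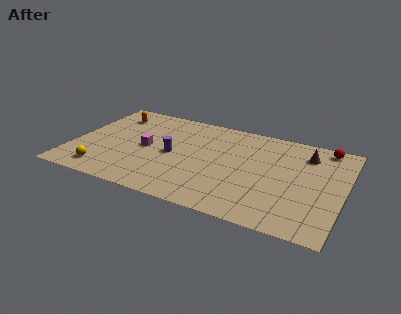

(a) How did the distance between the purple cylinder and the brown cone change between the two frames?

+1.7

They were about 6.6 units apart before and 8.3 after — 1.7 units further apart.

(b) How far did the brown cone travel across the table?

2.6

The brown cone moved from about (11.2, 8.0) to (13.8, 7.5), a distance of √(2.6² + 0.5²) ≈ 2.6.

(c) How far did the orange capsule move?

2.6

From (2.5, 5.1) to (1.9, 7.6), the orange capsule covered √(0.6² + 2.5²) ≈ 2.6 units.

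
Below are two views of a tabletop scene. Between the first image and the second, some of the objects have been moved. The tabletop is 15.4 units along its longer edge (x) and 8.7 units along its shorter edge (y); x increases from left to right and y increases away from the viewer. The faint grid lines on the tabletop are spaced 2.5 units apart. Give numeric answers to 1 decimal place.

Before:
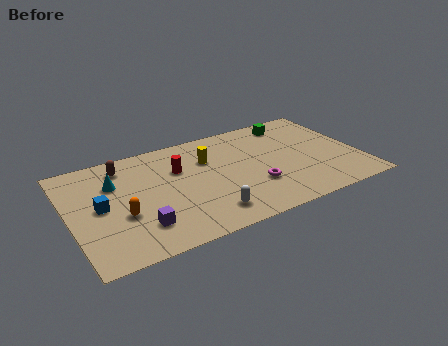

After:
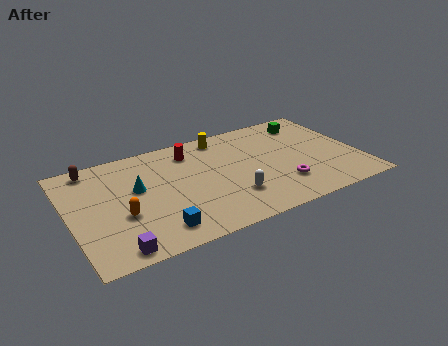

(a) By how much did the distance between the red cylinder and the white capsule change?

+0.6

Before: roughly 4.3 units apart; after: 4.9. That's 0.6 units further apart.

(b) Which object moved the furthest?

the blue cube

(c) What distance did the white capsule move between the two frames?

1.6

The white capsule was near (6.9, 1.6) before and (8.3, 2.4) after, so it travelled √(1.4² + 0.8²) ≈ 1.6 units.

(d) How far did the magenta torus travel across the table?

1.5

From (9.6, 2.8) to (11.0, 2.3), the magenta torus covered √(1.4² + 0.5²) ≈ 1.5 units.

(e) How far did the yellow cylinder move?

1.9

The yellow cylinder moved from about (7.5, 6.0) to (8.5, 7.6), a distance of √(1.0² + 1.6²) ≈ 1.9.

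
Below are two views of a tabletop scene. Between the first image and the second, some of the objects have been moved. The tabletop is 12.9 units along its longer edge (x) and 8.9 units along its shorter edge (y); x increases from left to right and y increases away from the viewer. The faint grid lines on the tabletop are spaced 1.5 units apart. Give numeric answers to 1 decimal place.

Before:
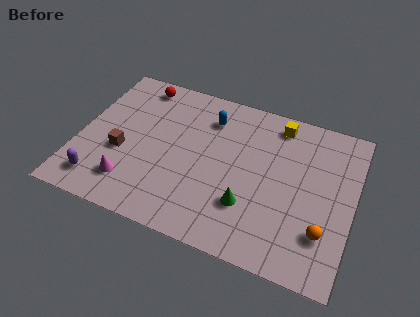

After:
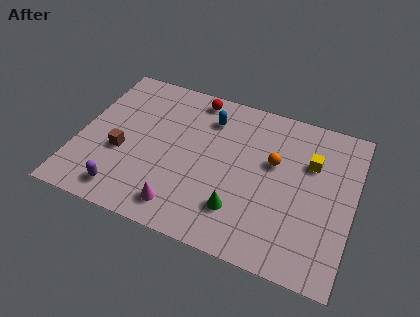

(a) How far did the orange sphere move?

4.0

From (11.7, 2.4) to (9.1, 5.4), the orange sphere covered √(2.6² + 3.0²) ≈ 4.0 units.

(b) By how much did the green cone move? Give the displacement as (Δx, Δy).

(-0.4, -0.4)

The green cone started near (8.2, 2.6) and ended near (7.8, 2.2).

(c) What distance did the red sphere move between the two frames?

2.7

The red sphere was near (2.4, 7.8) before and (5.1, 7.9) after, so it travelled √(2.7² + 0.1²) ≈ 2.7 units.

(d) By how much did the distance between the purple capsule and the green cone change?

-1.6

The distance was about 7.0 in the first image and 5.4 in the second, so they moved 1.6 units closer together.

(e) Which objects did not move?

the blue capsule and the brown cube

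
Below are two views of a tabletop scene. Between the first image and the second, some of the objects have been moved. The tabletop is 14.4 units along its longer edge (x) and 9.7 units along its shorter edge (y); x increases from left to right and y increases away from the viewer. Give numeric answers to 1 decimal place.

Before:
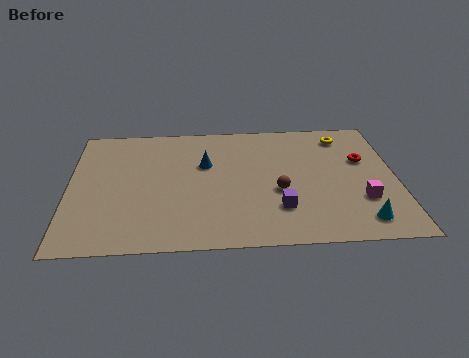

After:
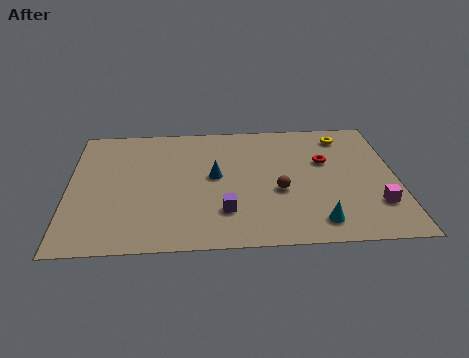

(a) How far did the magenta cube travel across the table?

0.7

From (12.8, 3.0) to (13.4, 2.6), the magenta cube covered √(0.6² + 0.4²) ≈ 0.7 units.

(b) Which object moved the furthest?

the purple cube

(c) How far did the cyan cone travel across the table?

1.9

The cyan cone was near (12.7, 1.5) before and (10.8, 1.5) after, so it travelled √(1.9² + 0.0²) ≈ 1.9 units.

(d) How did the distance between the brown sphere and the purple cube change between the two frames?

+1.5

They were about 1.3 units apart before and 2.8 after — 1.5 units further apart.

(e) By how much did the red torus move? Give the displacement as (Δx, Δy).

(-1.7, 0.0)

The red torus was at about (13.0, 6.1) and moved to about (11.3, 6.1).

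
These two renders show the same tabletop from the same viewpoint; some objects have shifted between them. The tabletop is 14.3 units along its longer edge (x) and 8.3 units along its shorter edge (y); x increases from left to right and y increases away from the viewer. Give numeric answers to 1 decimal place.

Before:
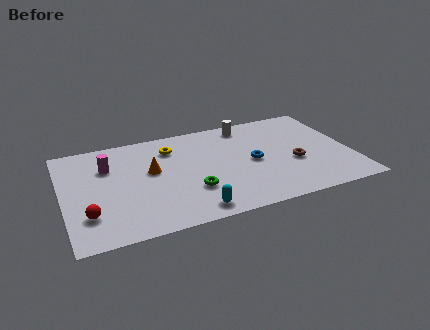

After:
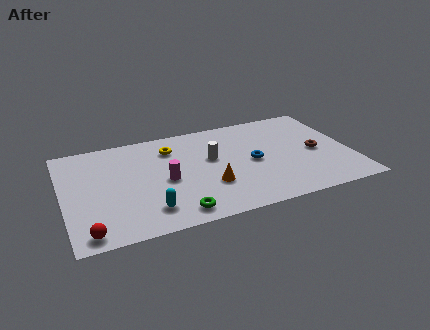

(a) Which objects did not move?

the blue torus and the yellow torus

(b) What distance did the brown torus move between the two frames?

1.3

The brown torus was near (11.4, 3.3) before and (12.6, 3.9) after, so it travelled √(1.2² + 0.6²) ≈ 1.3 units.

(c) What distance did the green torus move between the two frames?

1.7

From (6.2, 2.6) to (5.3, 1.1), the green torus covered √(0.9² + 1.5²) ≈ 1.7 units.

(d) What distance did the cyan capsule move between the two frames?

2.2

The cyan capsule moved from about (6.1, 1.0) to (4.0, 1.7), a distance of √(2.1² + 0.7²) ≈ 2.2.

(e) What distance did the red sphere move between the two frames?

1.3

The red sphere moved from about (1.1, 2.2) to (1.0, 0.9), a distance of √(0.1² + 1.3²) ≈ 1.3.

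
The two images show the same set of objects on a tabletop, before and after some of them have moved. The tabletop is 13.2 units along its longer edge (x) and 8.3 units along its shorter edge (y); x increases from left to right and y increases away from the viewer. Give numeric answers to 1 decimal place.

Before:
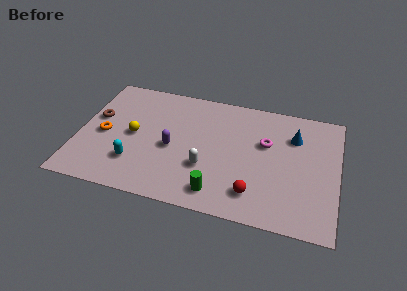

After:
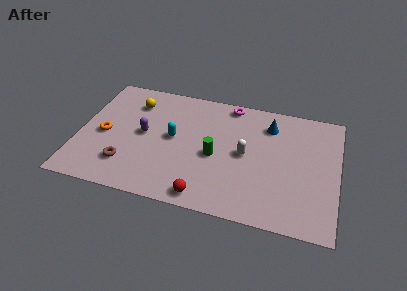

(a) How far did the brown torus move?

3.4

From (0.8, 4.9) to (2.6, 2.0), the brown torus covered √(1.8² + 2.9²) ≈ 3.4 units.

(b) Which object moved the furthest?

the brown torus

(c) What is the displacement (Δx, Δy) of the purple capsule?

(-1.5, 0.6)

The purple capsule was at about (4.8, 3.7) and moved to about (3.3, 4.3).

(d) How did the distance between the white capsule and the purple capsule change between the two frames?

+3.2

The distance was about 2.0 in the first image and 5.2 in the second, so they moved 3.2 units further apart.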